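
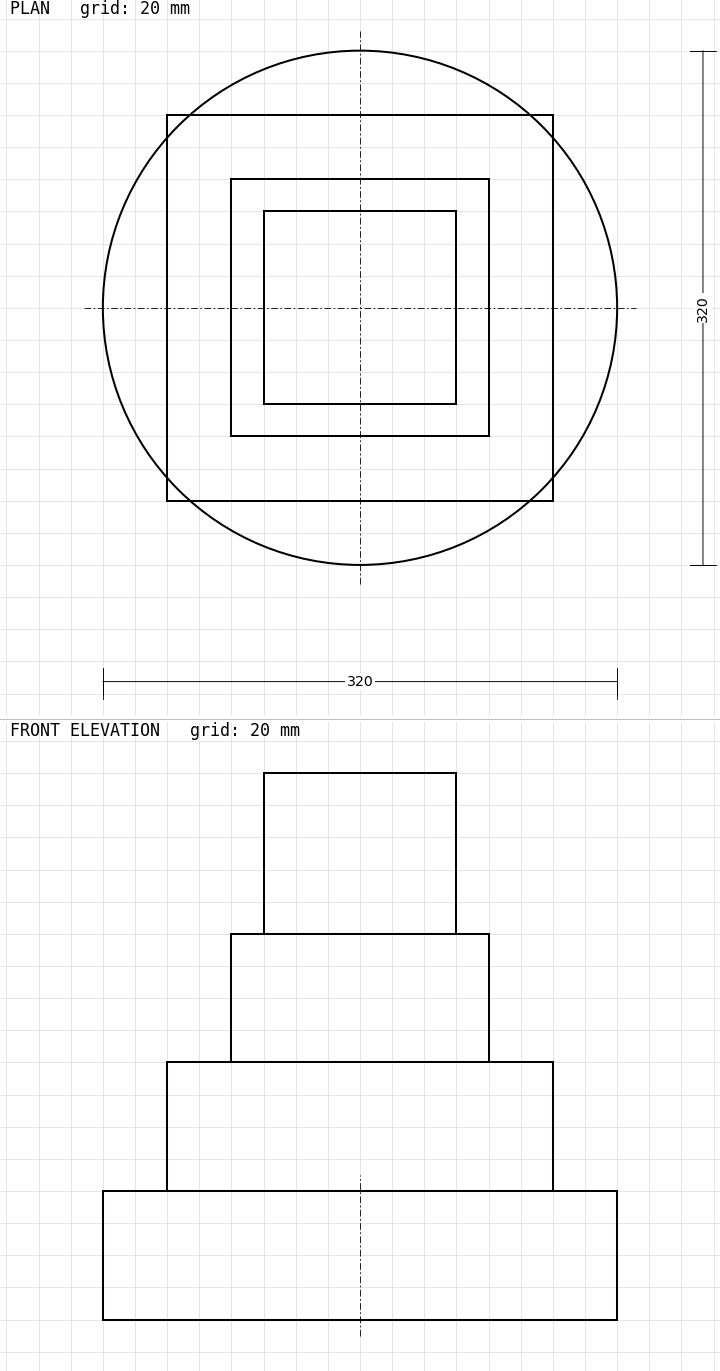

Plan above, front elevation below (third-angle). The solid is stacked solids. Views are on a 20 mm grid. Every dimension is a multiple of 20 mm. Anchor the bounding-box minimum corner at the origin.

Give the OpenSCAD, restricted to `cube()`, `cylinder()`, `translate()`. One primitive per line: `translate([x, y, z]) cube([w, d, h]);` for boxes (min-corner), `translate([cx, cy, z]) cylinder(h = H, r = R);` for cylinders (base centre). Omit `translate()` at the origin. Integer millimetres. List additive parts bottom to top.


translate([160, 160, 0]) cylinder(h = 80, r = 160);
translate([40, 40, 80]) cube([240, 240, 80]);
translate([80, 80, 160]) cube([160, 160, 80]);
translate([100, 100, 240]) cube([120, 120, 100]);


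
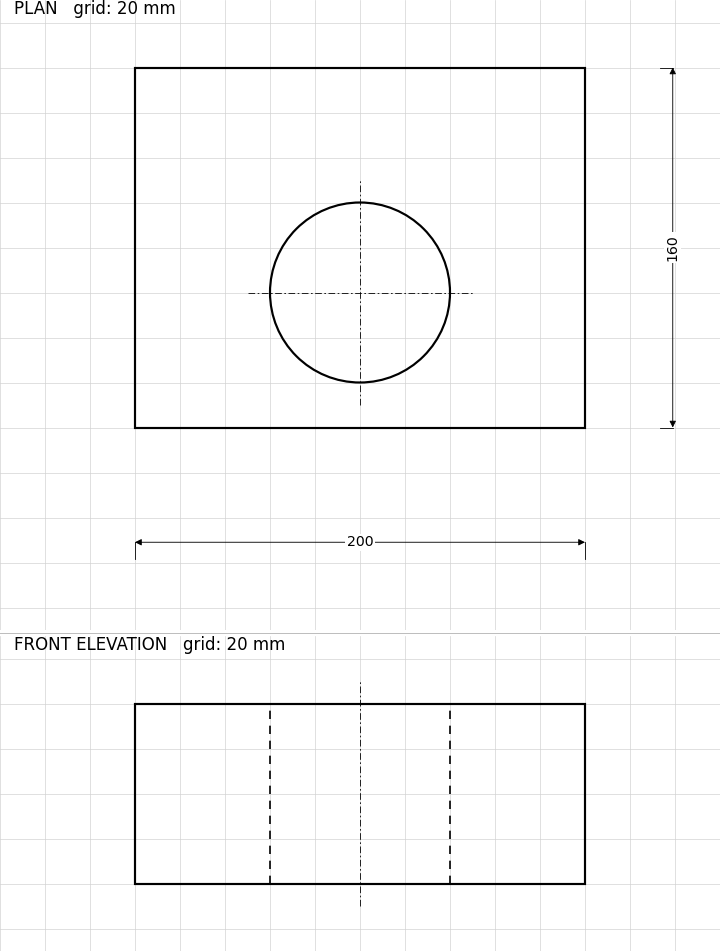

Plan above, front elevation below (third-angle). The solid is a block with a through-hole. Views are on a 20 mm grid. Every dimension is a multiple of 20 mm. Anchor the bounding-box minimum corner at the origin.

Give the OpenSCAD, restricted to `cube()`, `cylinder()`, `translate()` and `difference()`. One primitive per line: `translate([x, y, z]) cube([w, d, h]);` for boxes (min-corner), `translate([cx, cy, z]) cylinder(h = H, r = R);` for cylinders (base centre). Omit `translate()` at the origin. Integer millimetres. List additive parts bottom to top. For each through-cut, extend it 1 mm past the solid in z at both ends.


difference() {
  cube([200, 160, 80]);
  translate([100, 60, -1]) cylinder(h = 82, r = 40);
}


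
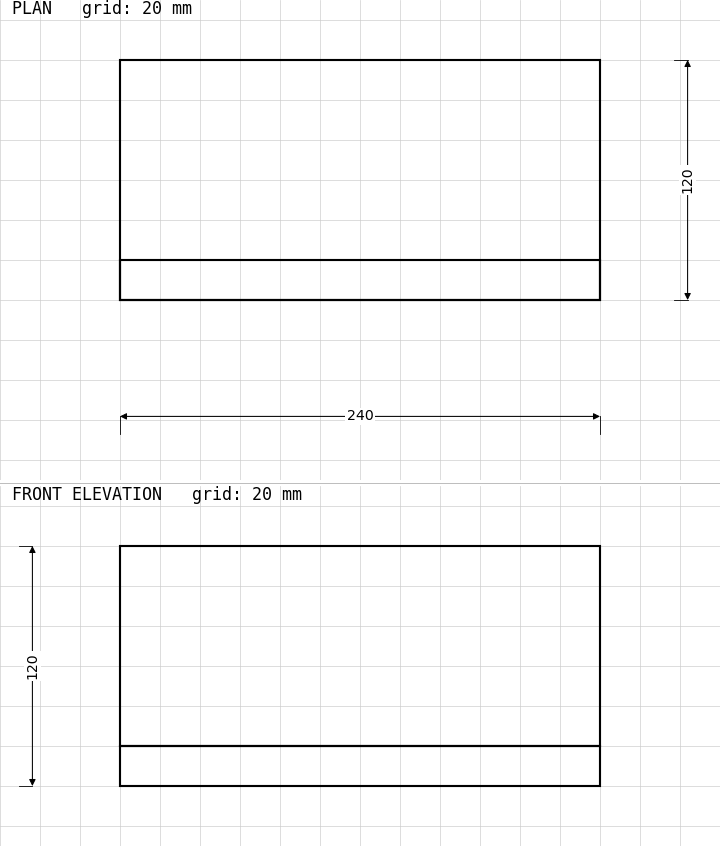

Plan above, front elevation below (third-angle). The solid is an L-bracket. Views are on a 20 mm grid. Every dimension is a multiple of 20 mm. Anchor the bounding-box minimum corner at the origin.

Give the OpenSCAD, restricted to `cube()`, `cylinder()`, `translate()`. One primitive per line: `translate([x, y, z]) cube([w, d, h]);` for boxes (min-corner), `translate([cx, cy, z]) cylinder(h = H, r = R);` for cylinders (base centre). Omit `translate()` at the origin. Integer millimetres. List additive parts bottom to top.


cube([240, 120, 20]);
translate([0, 0, 20]) cube([240, 20, 100]);


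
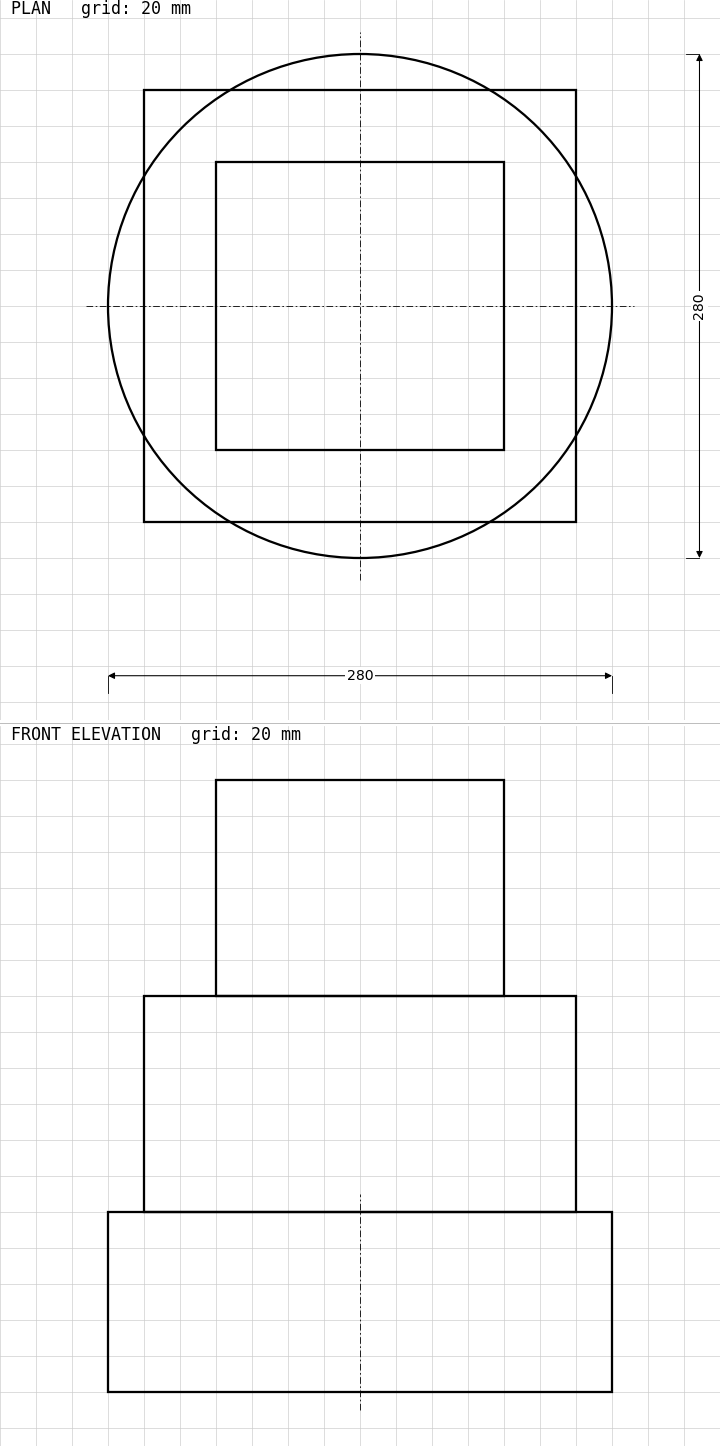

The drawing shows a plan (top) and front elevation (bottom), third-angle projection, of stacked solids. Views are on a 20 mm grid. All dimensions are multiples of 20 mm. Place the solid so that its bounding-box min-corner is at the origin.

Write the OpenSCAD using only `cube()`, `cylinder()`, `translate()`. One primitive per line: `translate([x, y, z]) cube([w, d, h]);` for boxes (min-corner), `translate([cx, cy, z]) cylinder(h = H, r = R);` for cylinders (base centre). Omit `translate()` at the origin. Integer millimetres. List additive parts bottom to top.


translate([140, 140, 0]) cylinder(h = 100, r = 140);
translate([20, 20, 100]) cube([240, 240, 120]);
translate([60, 60, 220]) cube([160, 160, 120]);


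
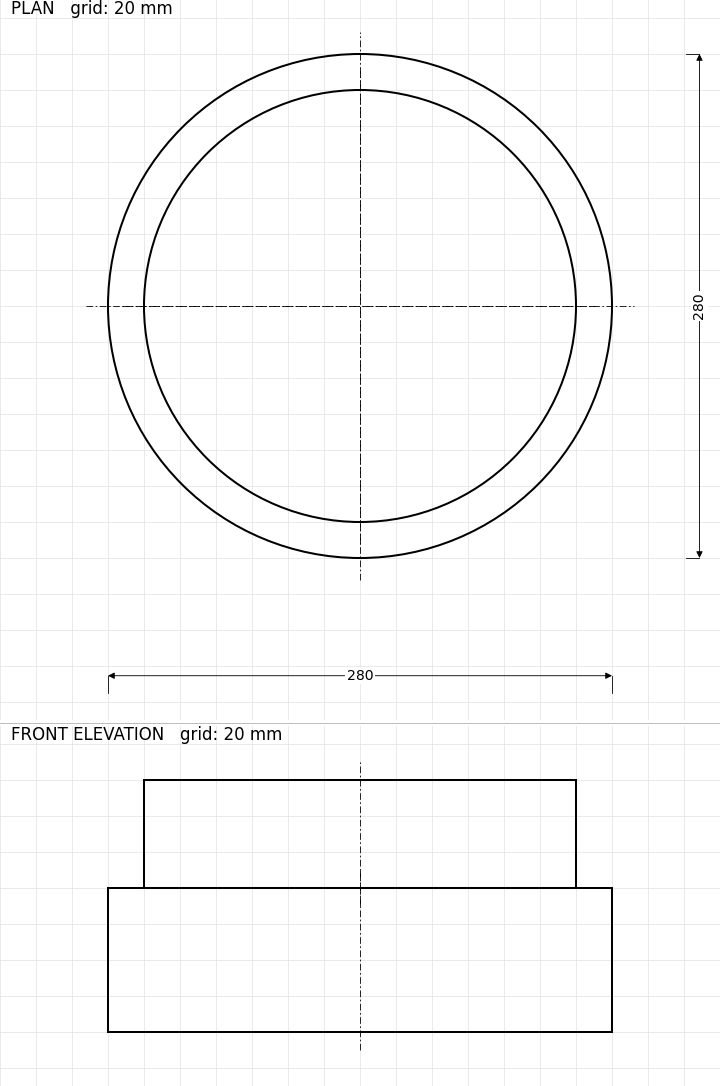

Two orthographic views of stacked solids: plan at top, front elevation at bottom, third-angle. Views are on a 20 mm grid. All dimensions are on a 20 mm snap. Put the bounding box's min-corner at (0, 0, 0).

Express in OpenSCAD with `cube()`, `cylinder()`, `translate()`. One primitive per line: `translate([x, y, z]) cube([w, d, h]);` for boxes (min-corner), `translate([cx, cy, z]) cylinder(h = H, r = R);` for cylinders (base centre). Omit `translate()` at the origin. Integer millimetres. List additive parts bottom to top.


translate([140, 140, 0]) cylinder(h = 80, r = 140);
translate([140, 140, 80]) cylinder(h = 60, r = 120);


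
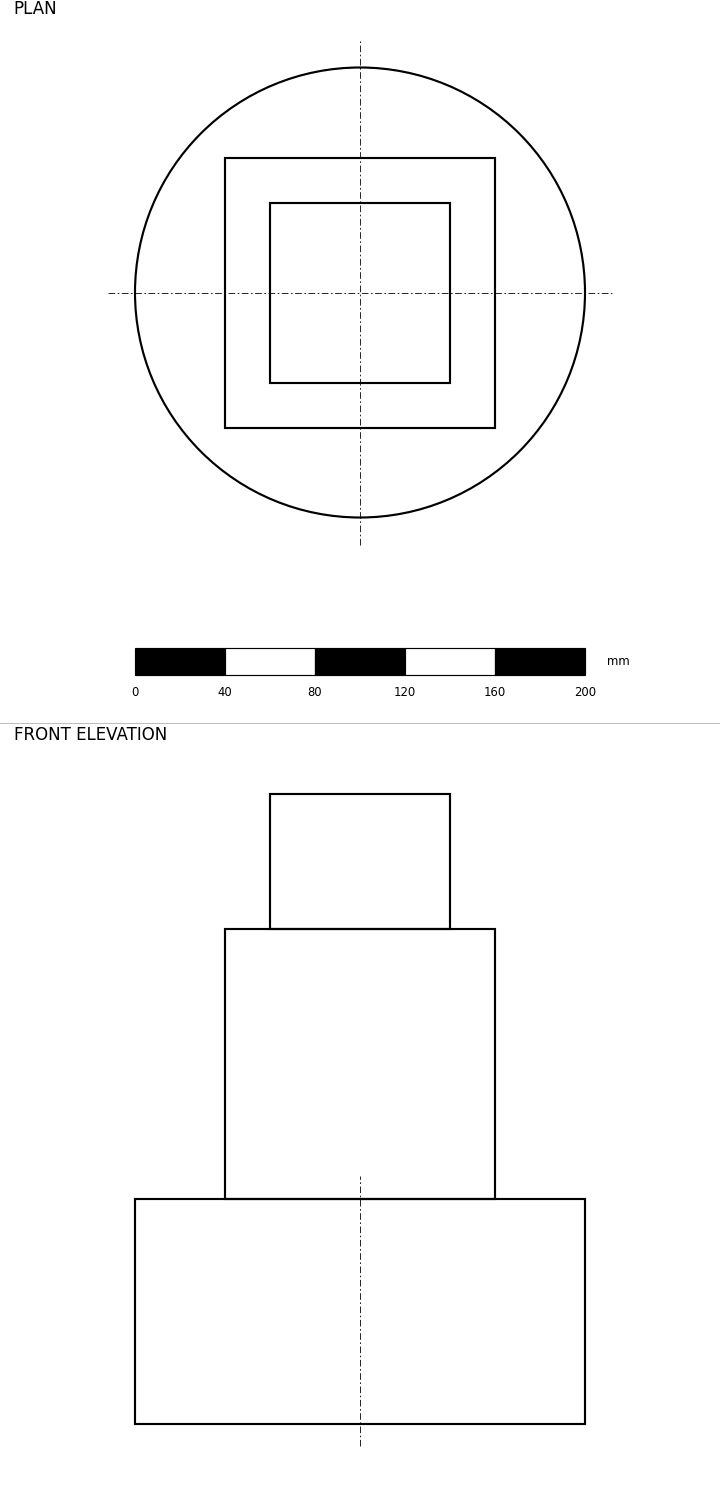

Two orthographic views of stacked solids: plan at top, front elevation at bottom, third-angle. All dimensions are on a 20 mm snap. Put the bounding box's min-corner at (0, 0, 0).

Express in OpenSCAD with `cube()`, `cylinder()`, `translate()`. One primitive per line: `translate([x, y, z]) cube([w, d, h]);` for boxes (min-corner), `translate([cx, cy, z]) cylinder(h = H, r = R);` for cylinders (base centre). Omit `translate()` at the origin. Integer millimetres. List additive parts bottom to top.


translate([100, 100, 0]) cylinder(h = 100, r = 100);
translate([40, 40, 100]) cube([120, 120, 120]);
translate([60, 60, 220]) cube([80, 80, 60]);


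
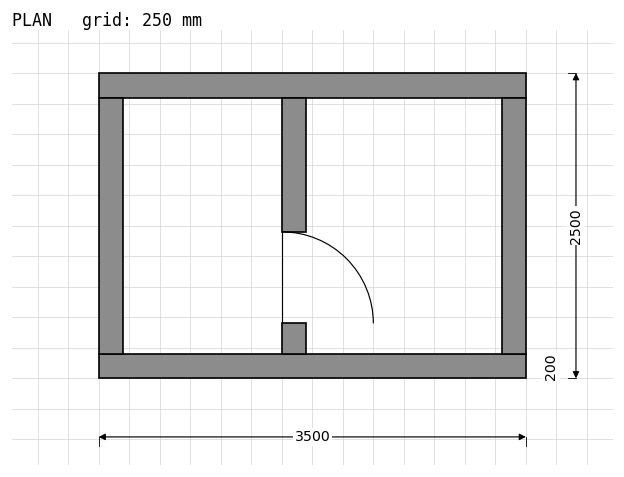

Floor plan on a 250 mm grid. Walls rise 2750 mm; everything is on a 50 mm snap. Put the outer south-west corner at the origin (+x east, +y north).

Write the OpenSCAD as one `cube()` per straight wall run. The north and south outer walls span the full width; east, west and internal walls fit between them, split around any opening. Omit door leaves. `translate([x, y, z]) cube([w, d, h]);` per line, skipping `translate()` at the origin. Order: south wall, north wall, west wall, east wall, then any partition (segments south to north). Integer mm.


cube([3500, 200, 2750]);
translate([0, 2300, 0]) cube([3500, 200, 2750]);
translate([0, 200, 0]) cube([200, 2100, 2750]);
translate([3300, 200, 0]) cube([200, 2100, 2750]);
translate([1500, 200, 0]) cube([200, 250, 2750]);
translate([1500, 1200, 0]) cube([200, 1100, 2750]);


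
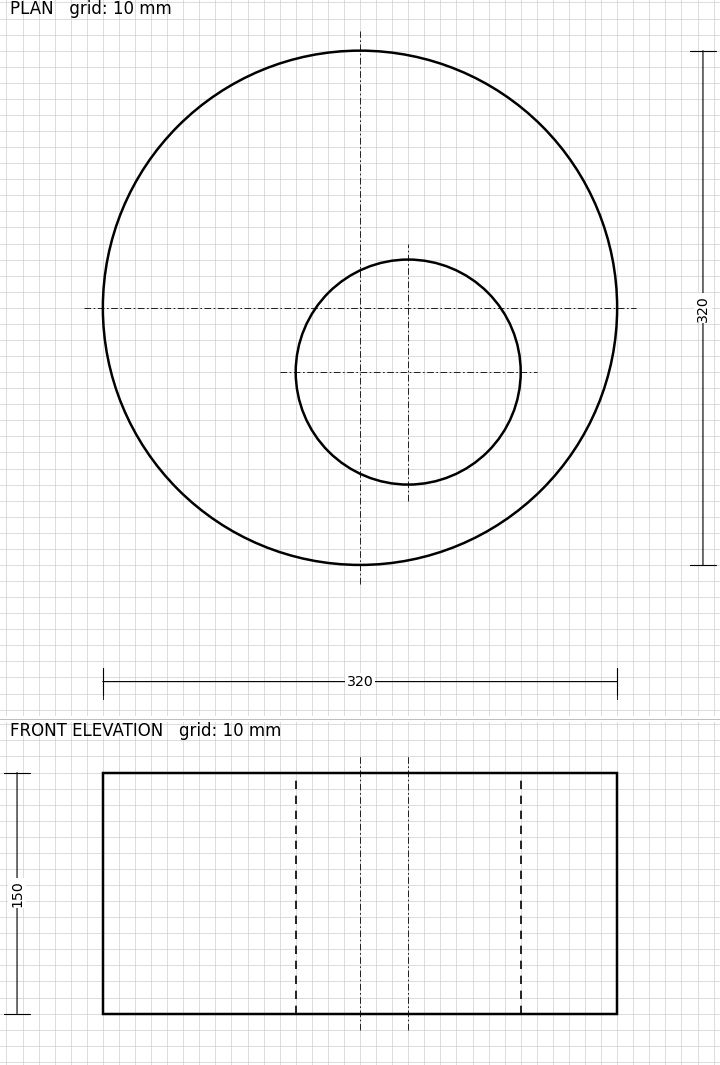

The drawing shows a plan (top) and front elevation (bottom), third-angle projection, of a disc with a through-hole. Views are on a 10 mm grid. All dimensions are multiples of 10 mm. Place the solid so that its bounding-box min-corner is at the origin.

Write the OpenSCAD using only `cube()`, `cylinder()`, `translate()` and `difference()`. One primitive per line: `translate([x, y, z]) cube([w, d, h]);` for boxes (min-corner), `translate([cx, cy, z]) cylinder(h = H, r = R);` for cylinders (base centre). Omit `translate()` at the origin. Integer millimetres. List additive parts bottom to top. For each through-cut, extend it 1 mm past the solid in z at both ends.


difference() {
  translate([160, 160, 0]) cylinder(h = 150, r = 160);
  translate([190, 120, -1]) cylinder(h = 152, r = 70);
}


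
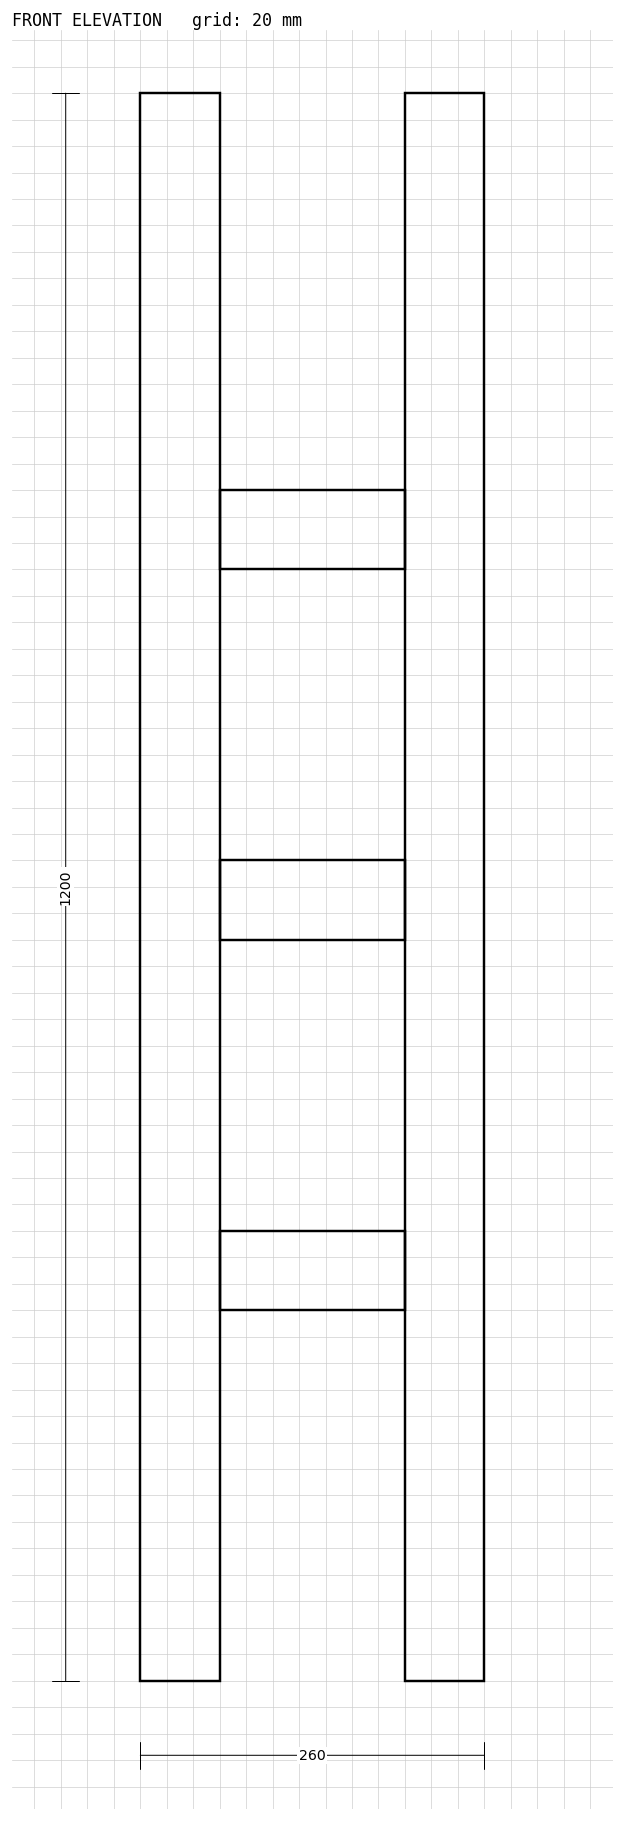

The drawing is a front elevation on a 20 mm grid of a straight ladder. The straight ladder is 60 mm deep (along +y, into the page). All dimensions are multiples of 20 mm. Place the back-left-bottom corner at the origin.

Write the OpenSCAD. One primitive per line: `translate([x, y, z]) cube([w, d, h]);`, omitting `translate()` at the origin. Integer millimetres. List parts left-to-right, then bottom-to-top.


cube([60, 60, 1200]);
translate([60, 0, 280]) cube([140, 60, 60]);
translate([60, 0, 560]) cube([140, 60, 60]);
translate([60, 0, 840]) cube([140, 60, 60]);
translate([200, 0, 0]) cube([60, 60, 1200]);


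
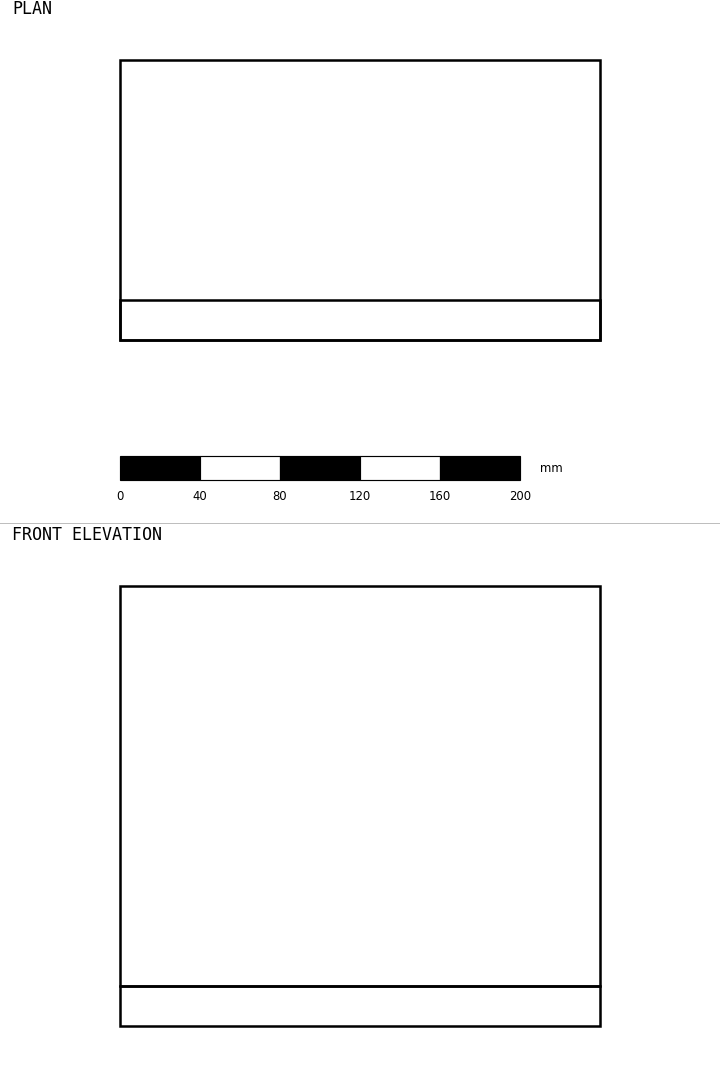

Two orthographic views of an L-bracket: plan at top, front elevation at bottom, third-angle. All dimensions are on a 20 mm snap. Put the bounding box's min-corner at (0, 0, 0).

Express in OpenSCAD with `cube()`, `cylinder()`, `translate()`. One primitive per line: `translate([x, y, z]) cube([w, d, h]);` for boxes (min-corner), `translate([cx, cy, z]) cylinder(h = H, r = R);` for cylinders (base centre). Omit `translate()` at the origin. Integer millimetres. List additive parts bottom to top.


cube([240, 140, 20]);
translate([0, 0, 20]) cube([240, 20, 200]);


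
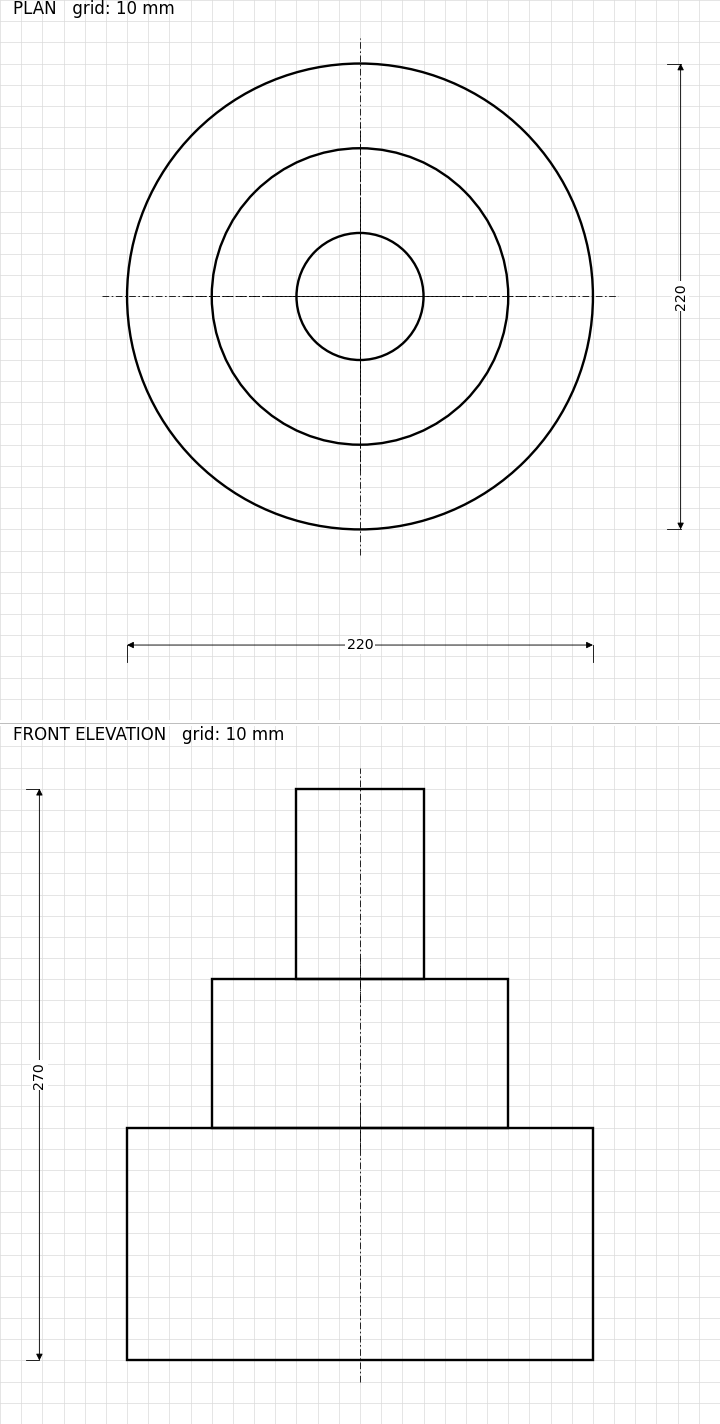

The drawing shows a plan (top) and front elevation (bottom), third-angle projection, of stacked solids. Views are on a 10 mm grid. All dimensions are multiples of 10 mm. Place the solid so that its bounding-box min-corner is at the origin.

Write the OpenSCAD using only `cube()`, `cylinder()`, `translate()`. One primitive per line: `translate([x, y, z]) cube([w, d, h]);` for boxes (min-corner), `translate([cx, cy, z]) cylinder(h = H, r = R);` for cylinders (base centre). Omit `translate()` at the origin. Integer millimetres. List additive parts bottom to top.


translate([110, 110, 0]) cylinder(h = 110, r = 110);
translate([110, 110, 110]) cylinder(h = 70, r = 70);
translate([110, 110, 180]) cylinder(h = 90, r = 30);


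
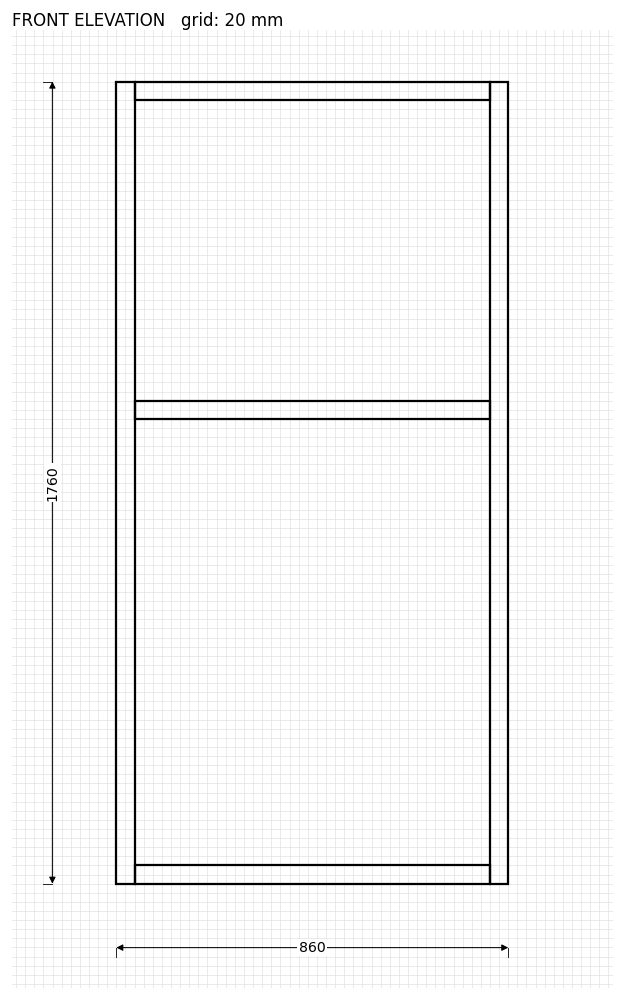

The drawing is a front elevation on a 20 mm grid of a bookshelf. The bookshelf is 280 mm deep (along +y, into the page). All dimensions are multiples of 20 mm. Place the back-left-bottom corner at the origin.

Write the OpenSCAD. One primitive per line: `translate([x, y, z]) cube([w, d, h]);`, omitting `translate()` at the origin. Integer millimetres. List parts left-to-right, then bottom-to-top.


cube([40, 280, 1760]);
translate([40, 0, 0]) cube([780, 280, 40]);
translate([40, 0, 1020]) cube([780, 280, 40]);
translate([40, 0, 1720]) cube([780, 280, 40]);
translate([820, 0, 0]) cube([40, 280, 1760]);


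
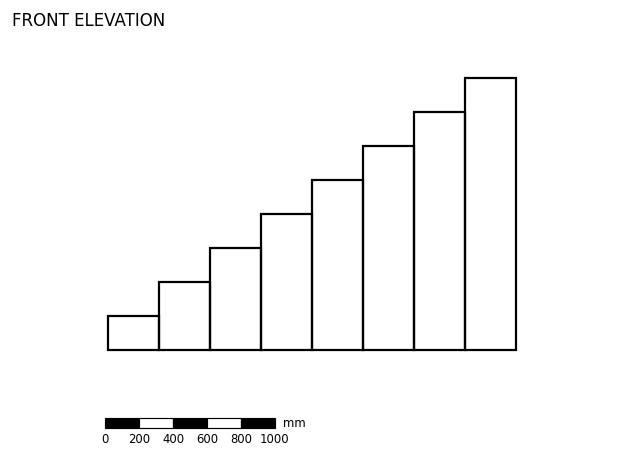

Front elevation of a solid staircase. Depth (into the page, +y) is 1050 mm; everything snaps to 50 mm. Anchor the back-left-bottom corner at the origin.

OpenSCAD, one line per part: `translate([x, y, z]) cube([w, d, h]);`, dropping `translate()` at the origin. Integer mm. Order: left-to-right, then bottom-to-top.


cube([300, 1050, 200]);
translate([300, 0, 0]) cube([300, 1050, 400]);
translate([600, 0, 0]) cube([300, 1050, 600]);
translate([900, 0, 0]) cube([300, 1050, 800]);
translate([1200, 0, 0]) cube([300, 1050, 1000]);
translate([1500, 0, 0]) cube([300, 1050, 1200]);
translate([1800, 0, 0]) cube([300, 1050, 1400]);
translate([2100, 0, 0]) cube([300, 1050, 1600]);


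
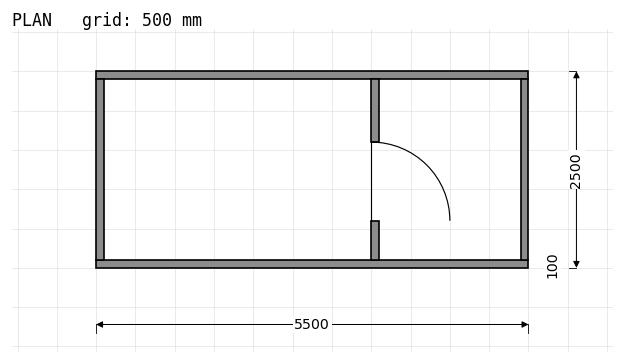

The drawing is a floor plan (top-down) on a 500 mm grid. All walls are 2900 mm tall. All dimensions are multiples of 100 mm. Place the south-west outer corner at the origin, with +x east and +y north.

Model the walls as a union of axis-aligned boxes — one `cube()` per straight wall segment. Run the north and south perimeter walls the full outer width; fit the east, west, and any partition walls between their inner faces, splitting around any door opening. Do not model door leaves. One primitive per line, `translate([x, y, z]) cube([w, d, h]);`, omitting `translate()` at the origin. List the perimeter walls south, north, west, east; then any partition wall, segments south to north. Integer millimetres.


cube([5500, 100, 2900]);
translate([0, 2400, 0]) cube([5500, 100, 2900]);
translate([0, 100, 0]) cube([100, 2300, 2900]);
translate([5400, 100, 0]) cube([100, 2300, 2900]);
translate([3500, 100, 0]) cube([100, 500, 2900]);
translate([3500, 1600, 0]) cube([100, 800, 2900]);


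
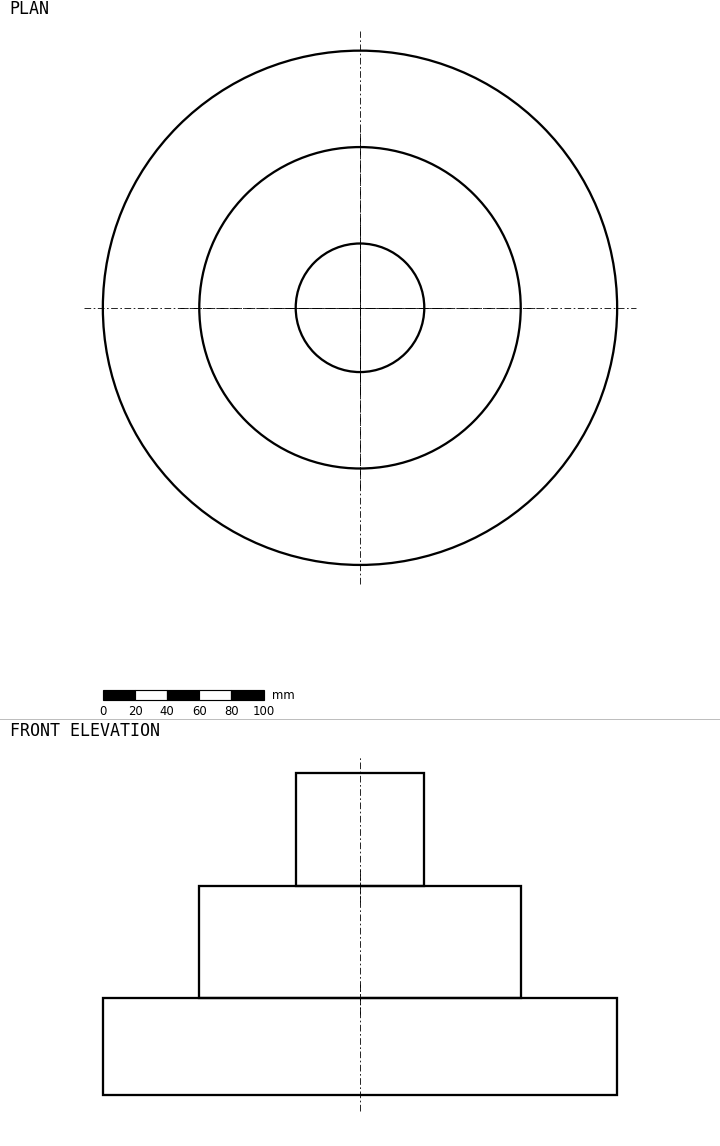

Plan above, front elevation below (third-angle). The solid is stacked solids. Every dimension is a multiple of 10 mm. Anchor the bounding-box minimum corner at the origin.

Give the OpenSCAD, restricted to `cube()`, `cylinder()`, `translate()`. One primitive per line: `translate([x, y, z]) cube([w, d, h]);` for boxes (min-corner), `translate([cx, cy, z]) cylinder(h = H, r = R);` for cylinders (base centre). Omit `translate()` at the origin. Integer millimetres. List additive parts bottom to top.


translate([160, 160, 0]) cylinder(h = 60, r = 160);
translate([160, 160, 60]) cylinder(h = 70, r = 100);
translate([160, 160, 130]) cylinder(h = 70, r = 40);


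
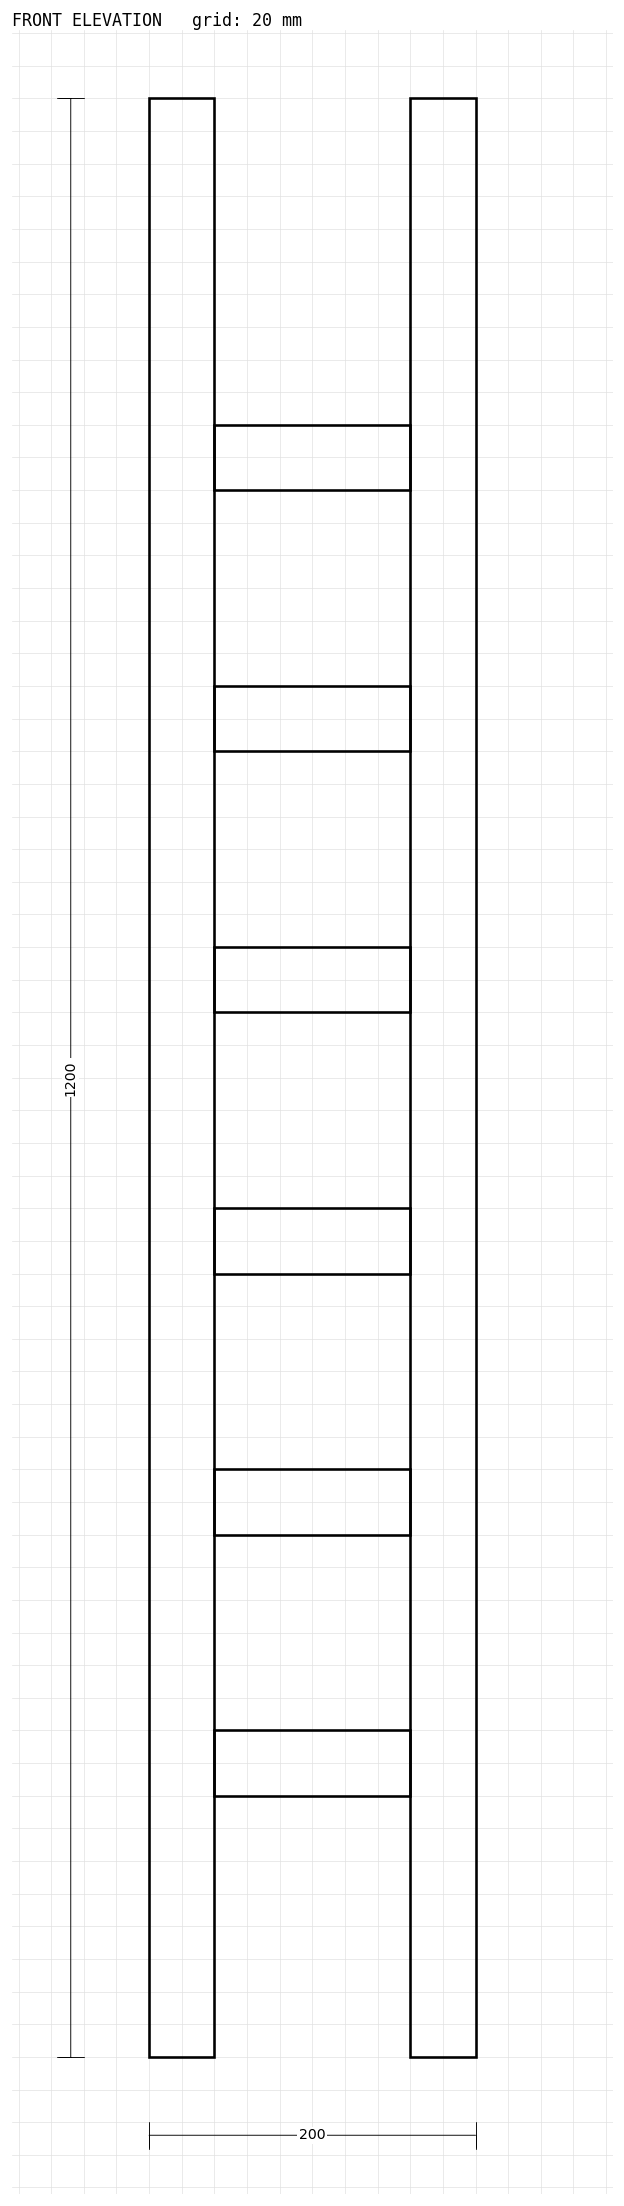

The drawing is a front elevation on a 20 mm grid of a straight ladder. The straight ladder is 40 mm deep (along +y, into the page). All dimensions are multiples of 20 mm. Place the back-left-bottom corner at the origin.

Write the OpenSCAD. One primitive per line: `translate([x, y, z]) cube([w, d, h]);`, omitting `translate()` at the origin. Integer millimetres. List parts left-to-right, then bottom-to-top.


cube([40, 40, 1200]);
translate([40, 0, 160]) cube([120, 40, 40]);
translate([40, 0, 320]) cube([120, 40, 40]);
translate([40, 0, 480]) cube([120, 40, 40]);
translate([40, 0, 640]) cube([120, 40, 40]);
translate([40, 0, 800]) cube([120, 40, 40]);
translate([40, 0, 960]) cube([120, 40, 40]);
translate([160, 0, 0]) cube([40, 40, 1200]);


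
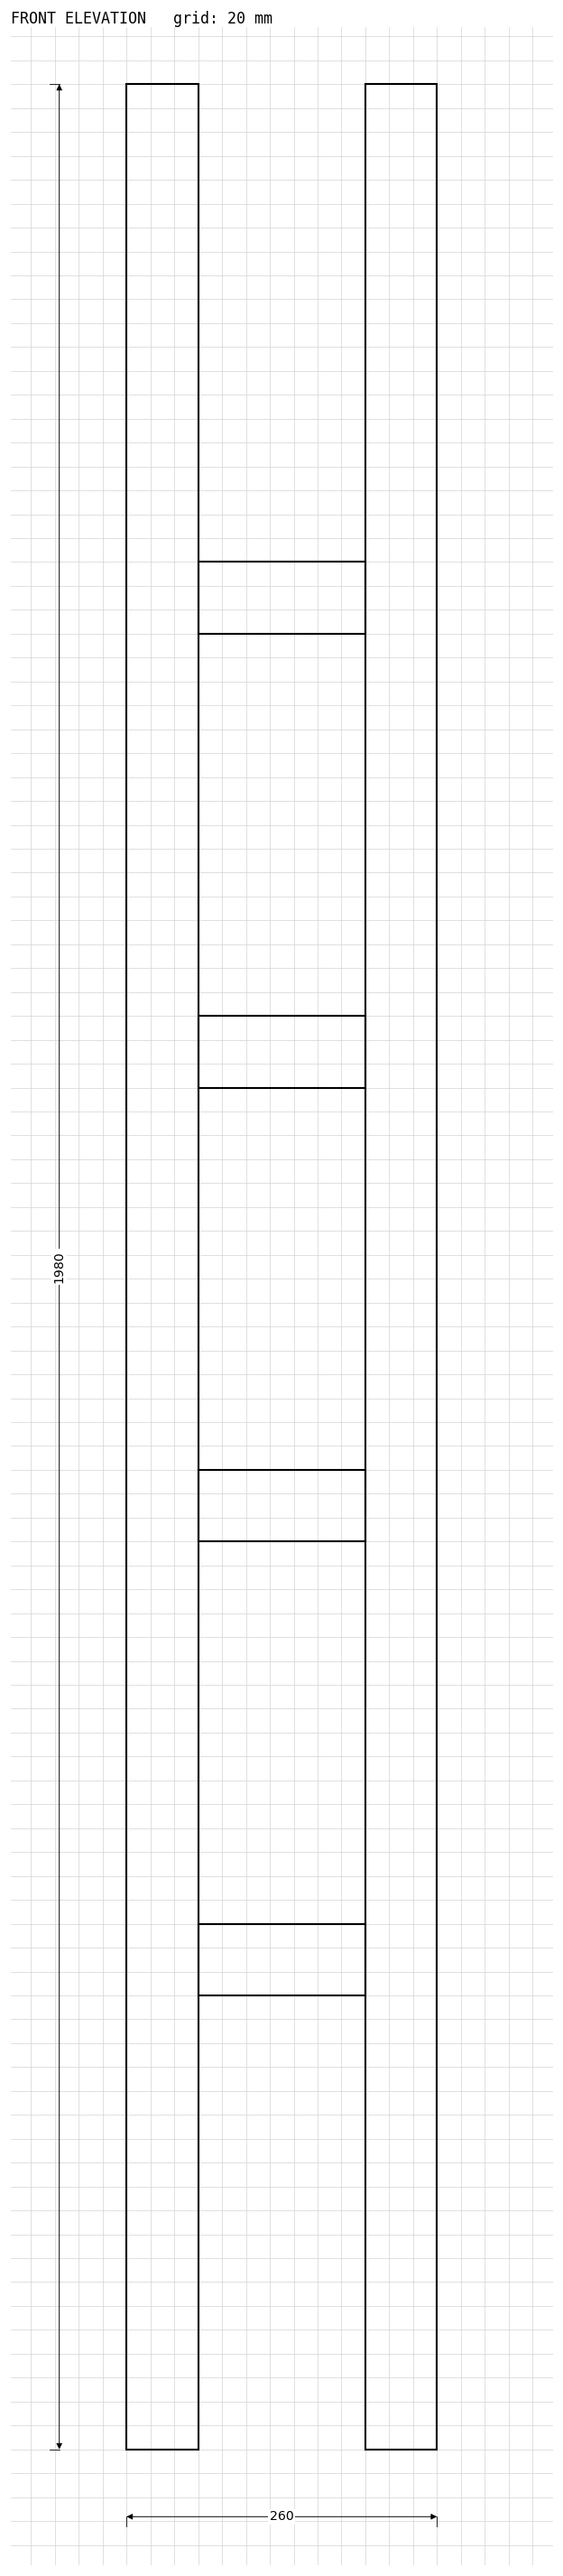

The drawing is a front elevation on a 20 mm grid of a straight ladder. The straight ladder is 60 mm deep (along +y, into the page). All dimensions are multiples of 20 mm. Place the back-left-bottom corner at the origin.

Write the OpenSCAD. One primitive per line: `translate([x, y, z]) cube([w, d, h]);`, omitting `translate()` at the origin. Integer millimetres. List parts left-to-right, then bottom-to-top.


cube([60, 60, 1980]);
translate([60, 0, 380]) cube([140, 60, 60]);
translate([60, 0, 760]) cube([140, 60, 60]);
translate([60, 0, 1140]) cube([140, 60, 60]);
translate([60, 0, 1520]) cube([140, 60, 60]);
translate([200, 0, 0]) cube([60, 60, 1980]);


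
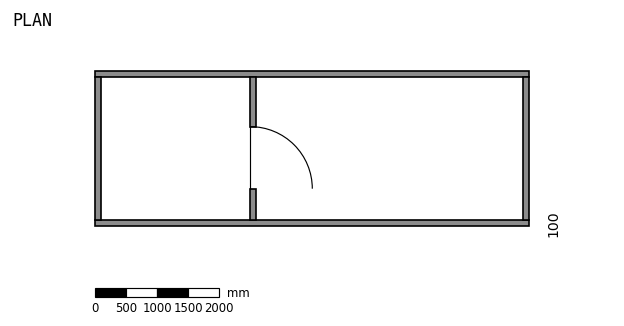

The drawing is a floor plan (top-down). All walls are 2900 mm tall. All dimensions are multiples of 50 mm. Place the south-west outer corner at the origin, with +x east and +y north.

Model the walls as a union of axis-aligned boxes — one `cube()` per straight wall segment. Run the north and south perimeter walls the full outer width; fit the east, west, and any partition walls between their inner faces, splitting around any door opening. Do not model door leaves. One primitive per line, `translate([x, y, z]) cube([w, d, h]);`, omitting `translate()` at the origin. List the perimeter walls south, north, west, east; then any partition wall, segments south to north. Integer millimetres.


cube([7000, 100, 2900]);
translate([0, 2400, 0]) cube([7000, 100, 2900]);
translate([0, 100, 0]) cube([100, 2300, 2900]);
translate([6900, 100, 0]) cube([100, 2300, 2900]);
translate([2500, 100, 0]) cube([100, 500, 2900]);
translate([2500, 1600, 0]) cube([100, 800, 2900]);


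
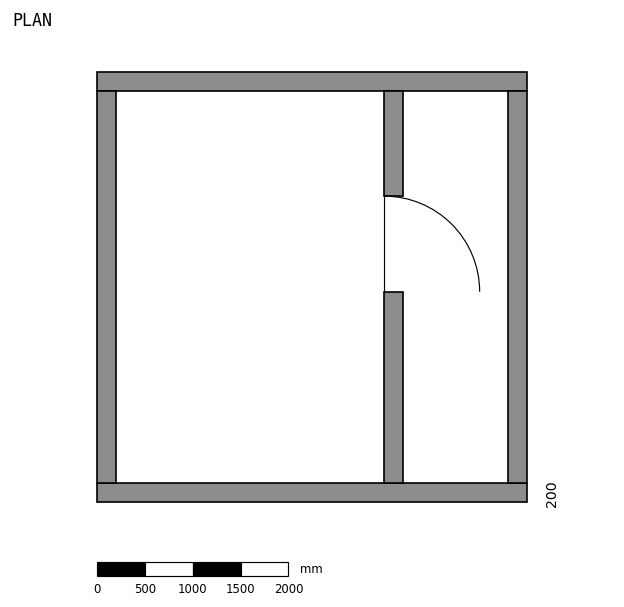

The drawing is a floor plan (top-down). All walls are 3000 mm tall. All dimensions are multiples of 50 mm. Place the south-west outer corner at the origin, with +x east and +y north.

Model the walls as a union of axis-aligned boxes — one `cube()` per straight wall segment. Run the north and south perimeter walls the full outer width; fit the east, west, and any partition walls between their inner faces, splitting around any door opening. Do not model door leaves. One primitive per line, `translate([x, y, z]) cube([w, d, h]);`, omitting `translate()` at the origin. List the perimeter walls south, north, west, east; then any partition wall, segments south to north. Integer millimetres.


cube([4500, 200, 3000]);
translate([0, 4300, 0]) cube([4500, 200, 3000]);
translate([0, 200, 0]) cube([200, 4100, 3000]);
translate([4300, 200, 0]) cube([200, 4100, 3000]);
translate([3000, 200, 0]) cube([200, 2000, 3000]);
translate([3000, 3200, 0]) cube([200, 1100, 3000]);


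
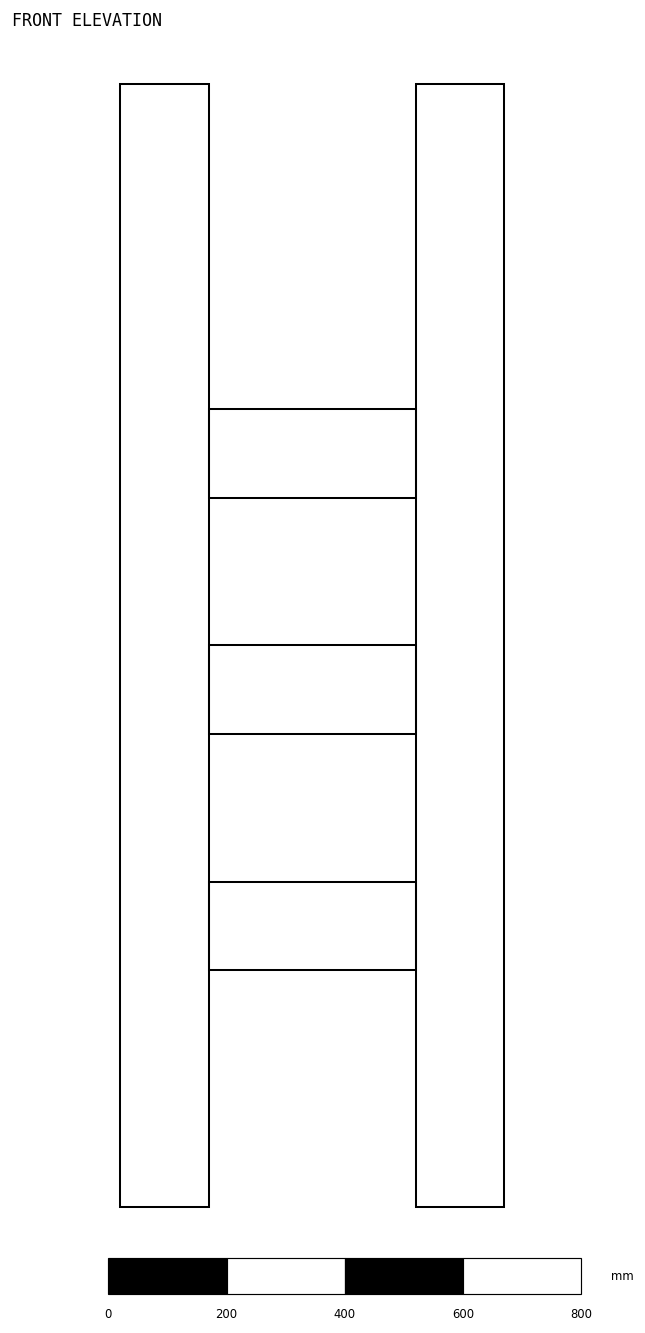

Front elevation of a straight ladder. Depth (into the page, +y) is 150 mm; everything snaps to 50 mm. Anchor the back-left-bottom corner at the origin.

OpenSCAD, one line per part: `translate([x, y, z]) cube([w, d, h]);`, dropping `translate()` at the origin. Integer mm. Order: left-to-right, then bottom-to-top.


cube([150, 150, 1900]);
translate([150, 0, 400]) cube([350, 150, 150]);
translate([150, 0, 800]) cube([350, 150, 150]);
translate([150, 0, 1200]) cube([350, 150, 150]);
translate([500, 0, 0]) cube([150, 150, 1900]);


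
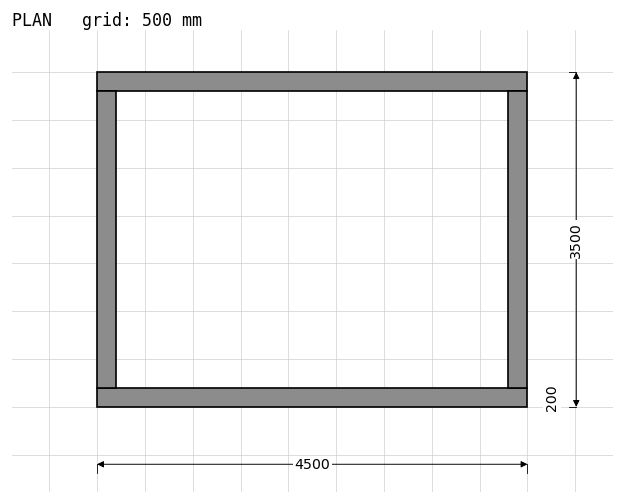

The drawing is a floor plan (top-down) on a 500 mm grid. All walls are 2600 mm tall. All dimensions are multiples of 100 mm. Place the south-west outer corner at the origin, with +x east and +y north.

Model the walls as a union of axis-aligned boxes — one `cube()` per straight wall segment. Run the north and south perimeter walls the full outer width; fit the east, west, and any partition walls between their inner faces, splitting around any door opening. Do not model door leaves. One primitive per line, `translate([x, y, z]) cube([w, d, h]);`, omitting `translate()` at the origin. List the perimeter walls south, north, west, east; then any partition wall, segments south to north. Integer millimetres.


cube([4500, 200, 2600]);
translate([0, 3300, 0]) cube([4500, 200, 2600]);
translate([0, 200, 0]) cube([200, 3100, 2600]);
translate([4300, 200, 0]) cube([200, 3100, 2600]);


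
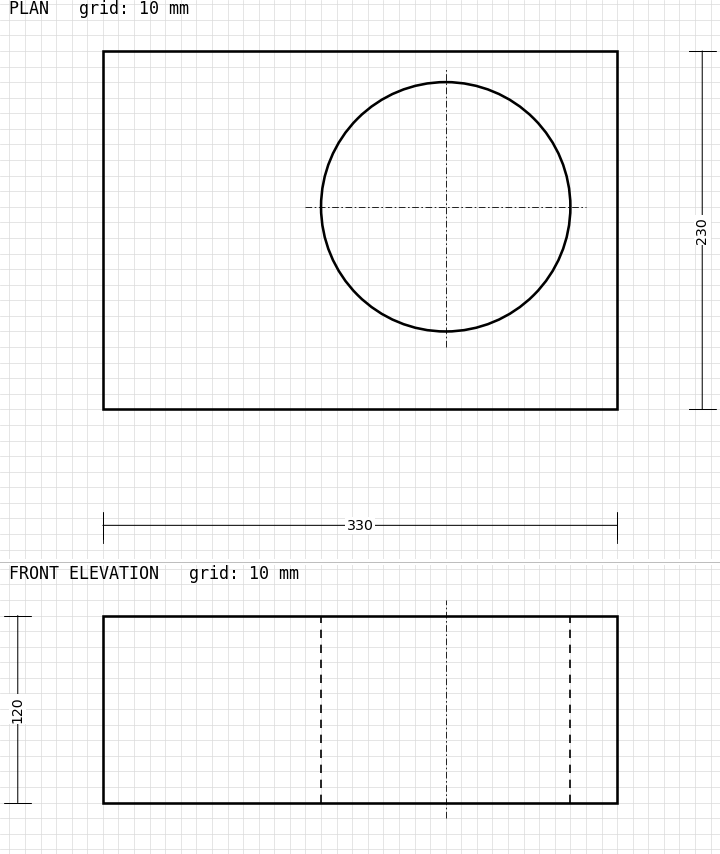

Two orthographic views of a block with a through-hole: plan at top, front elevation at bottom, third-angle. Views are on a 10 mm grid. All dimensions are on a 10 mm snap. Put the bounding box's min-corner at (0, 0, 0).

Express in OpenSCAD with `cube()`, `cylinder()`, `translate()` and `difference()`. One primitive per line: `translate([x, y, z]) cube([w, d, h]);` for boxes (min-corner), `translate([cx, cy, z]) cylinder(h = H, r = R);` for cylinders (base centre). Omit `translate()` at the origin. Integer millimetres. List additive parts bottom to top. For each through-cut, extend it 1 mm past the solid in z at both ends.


difference() {
  cube([330, 230, 120]);
  translate([220, 130, -1]) cylinder(h = 122, r = 80);
}


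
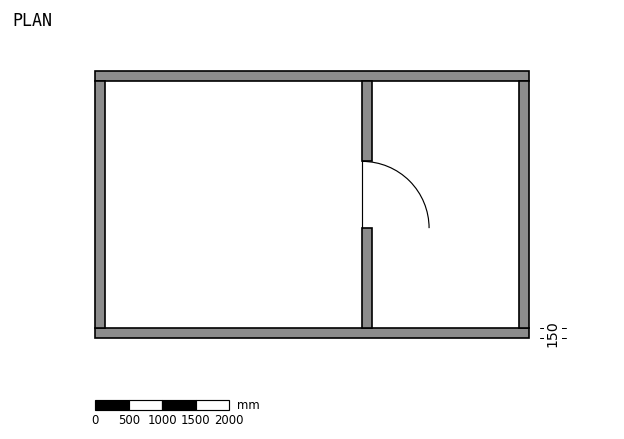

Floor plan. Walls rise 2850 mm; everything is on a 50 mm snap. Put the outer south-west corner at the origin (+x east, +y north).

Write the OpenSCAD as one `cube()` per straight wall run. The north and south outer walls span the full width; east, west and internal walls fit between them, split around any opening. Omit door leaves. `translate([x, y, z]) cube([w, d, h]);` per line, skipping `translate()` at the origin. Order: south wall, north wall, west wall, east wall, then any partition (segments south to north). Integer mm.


cube([6500, 150, 2850]);
translate([0, 3850, 0]) cube([6500, 150, 2850]);
translate([0, 150, 0]) cube([150, 3700, 2850]);
translate([6350, 150, 0]) cube([150, 3700, 2850]);
translate([4000, 150, 0]) cube([150, 1500, 2850]);
translate([4000, 2650, 0]) cube([150, 1200, 2850]);


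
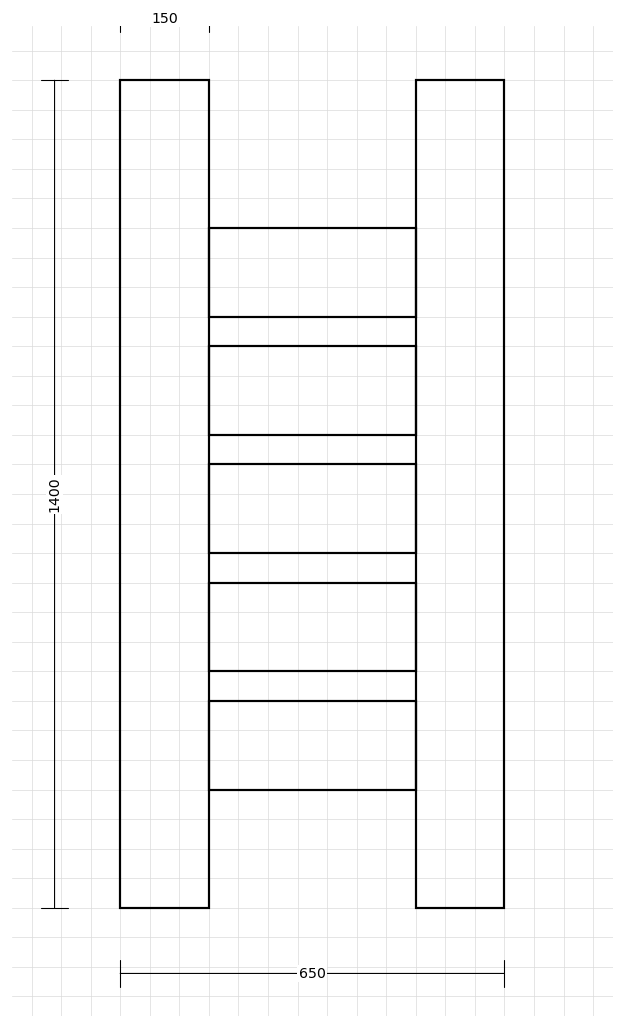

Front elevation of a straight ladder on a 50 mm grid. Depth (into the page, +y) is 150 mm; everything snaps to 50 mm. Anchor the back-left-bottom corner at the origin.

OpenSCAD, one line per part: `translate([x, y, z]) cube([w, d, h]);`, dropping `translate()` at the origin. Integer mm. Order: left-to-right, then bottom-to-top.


cube([150, 150, 1400]);
translate([150, 0, 200]) cube([350, 150, 150]);
translate([150, 0, 400]) cube([350, 150, 150]);
translate([150, 0, 600]) cube([350, 150, 150]);
translate([150, 0, 800]) cube([350, 150, 150]);
translate([150, 0, 1000]) cube([350, 150, 150]);
translate([500, 0, 0]) cube([150, 150, 1400]);


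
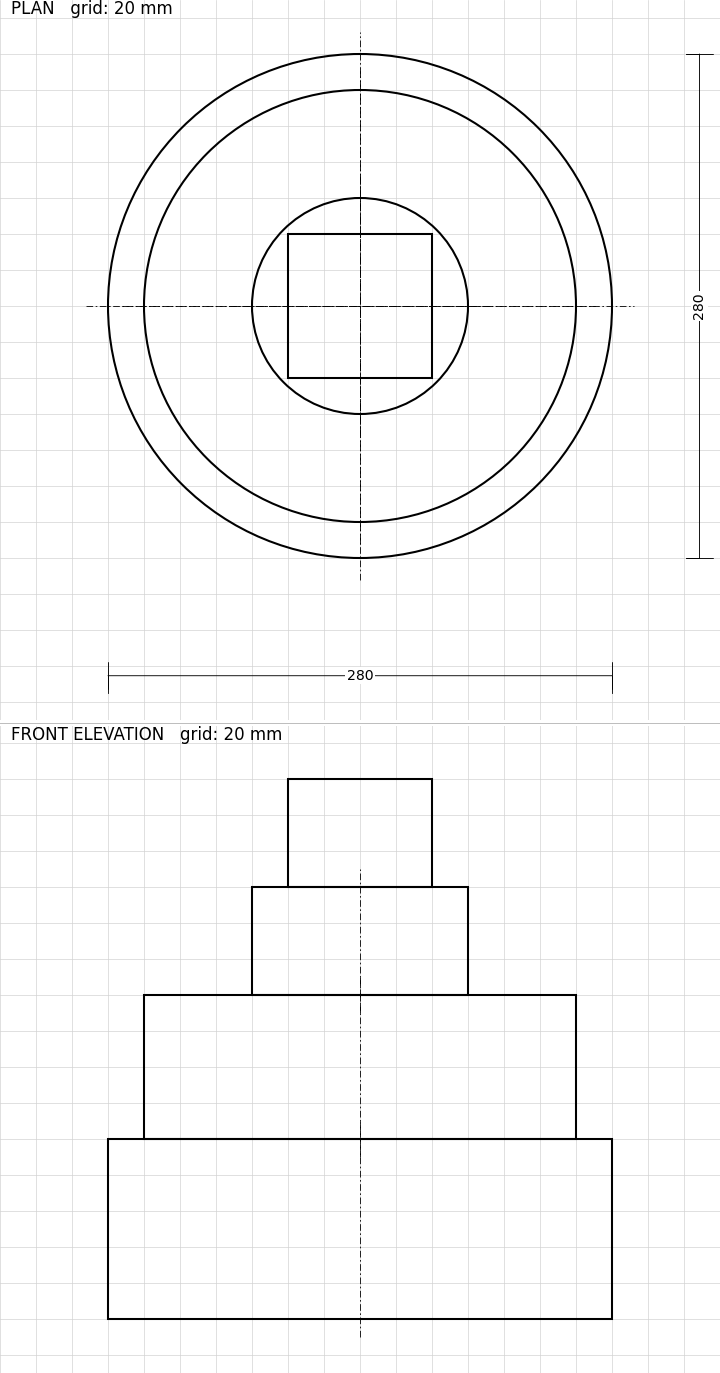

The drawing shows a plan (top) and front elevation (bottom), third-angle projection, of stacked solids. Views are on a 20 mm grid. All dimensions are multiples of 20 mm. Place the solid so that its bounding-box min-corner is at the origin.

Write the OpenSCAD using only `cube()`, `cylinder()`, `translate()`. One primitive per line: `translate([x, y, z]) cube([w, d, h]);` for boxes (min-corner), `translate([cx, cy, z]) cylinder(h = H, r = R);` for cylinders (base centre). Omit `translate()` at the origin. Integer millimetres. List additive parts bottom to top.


translate([140, 140, 0]) cylinder(h = 100, r = 140);
translate([140, 140, 100]) cylinder(h = 80, r = 120);
translate([140, 140, 180]) cylinder(h = 60, r = 60);
translate([100, 100, 240]) cube([80, 80, 60]);


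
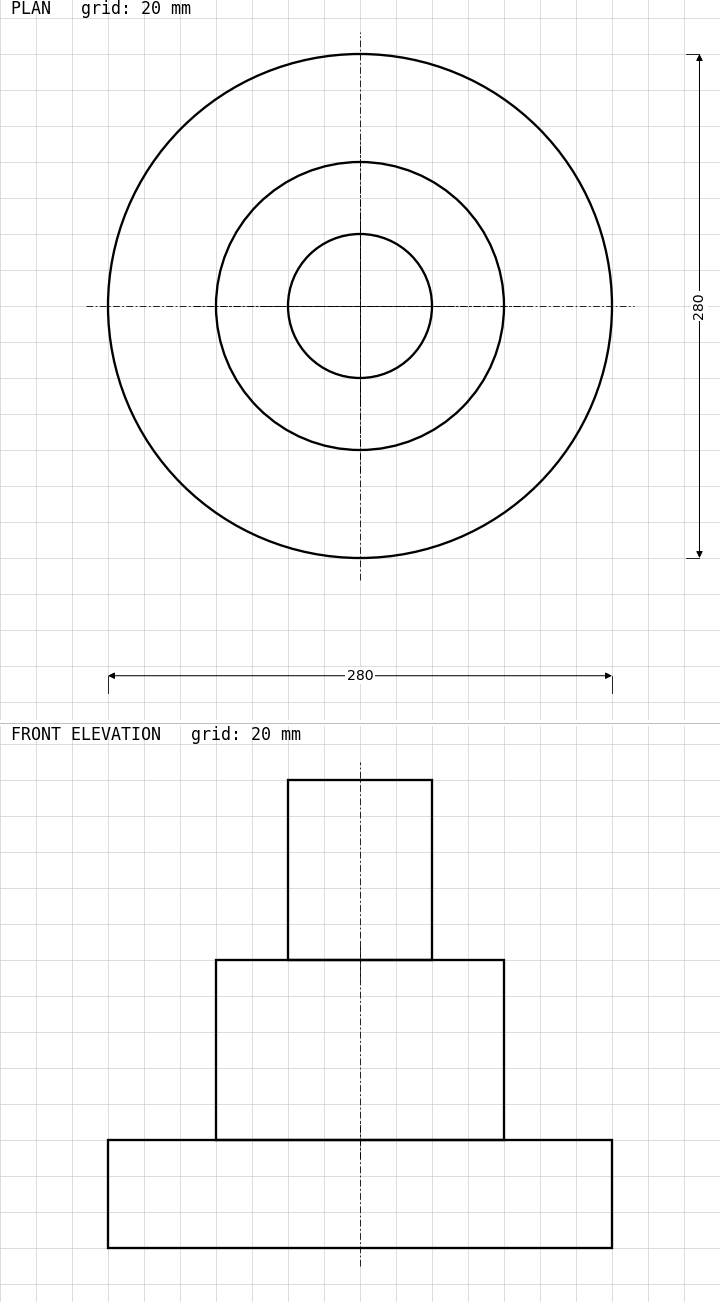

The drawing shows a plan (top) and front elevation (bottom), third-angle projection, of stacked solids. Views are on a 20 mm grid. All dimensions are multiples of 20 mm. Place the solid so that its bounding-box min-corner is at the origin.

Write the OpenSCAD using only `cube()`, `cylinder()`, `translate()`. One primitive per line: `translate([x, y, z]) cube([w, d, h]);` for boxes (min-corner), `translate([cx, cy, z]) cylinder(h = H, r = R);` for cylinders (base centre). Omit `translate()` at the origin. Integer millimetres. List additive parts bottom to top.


translate([140, 140, 0]) cylinder(h = 60, r = 140);
translate([140, 140, 60]) cylinder(h = 100, r = 80);
translate([140, 140, 160]) cylinder(h = 100, r = 40);


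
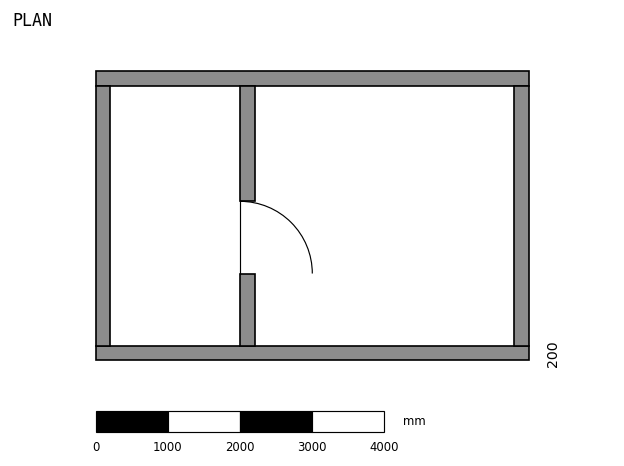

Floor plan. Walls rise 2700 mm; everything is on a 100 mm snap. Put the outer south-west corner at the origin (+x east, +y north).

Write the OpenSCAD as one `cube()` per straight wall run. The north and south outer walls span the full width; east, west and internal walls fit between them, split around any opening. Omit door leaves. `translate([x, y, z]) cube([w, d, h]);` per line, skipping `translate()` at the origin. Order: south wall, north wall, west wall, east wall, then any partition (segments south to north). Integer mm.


cube([6000, 200, 2700]);
translate([0, 3800, 0]) cube([6000, 200, 2700]);
translate([0, 200, 0]) cube([200, 3600, 2700]);
translate([5800, 200, 0]) cube([200, 3600, 2700]);
translate([2000, 200, 0]) cube([200, 1000, 2700]);
translate([2000, 2200, 0]) cube([200, 1600, 2700]);


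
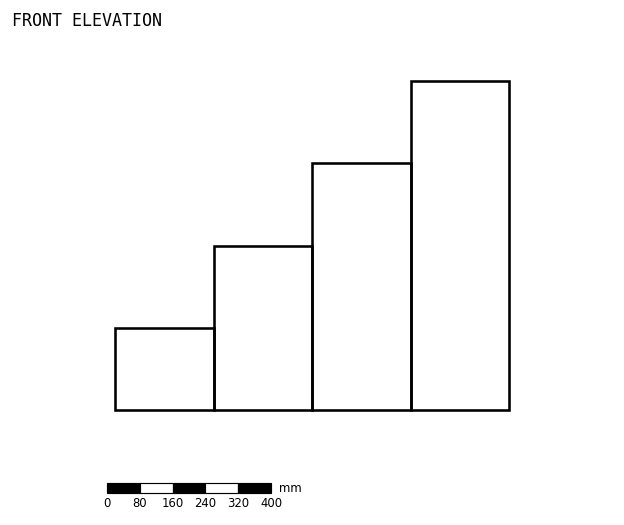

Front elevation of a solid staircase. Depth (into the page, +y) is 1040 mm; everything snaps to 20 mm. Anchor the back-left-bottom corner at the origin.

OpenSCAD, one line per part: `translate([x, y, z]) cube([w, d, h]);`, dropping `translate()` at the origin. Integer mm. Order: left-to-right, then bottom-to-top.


cube([240, 1040, 200]);
translate([240, 0, 0]) cube([240, 1040, 400]);
translate([480, 0, 0]) cube([240, 1040, 600]);
translate([720, 0, 0]) cube([240, 1040, 800]);


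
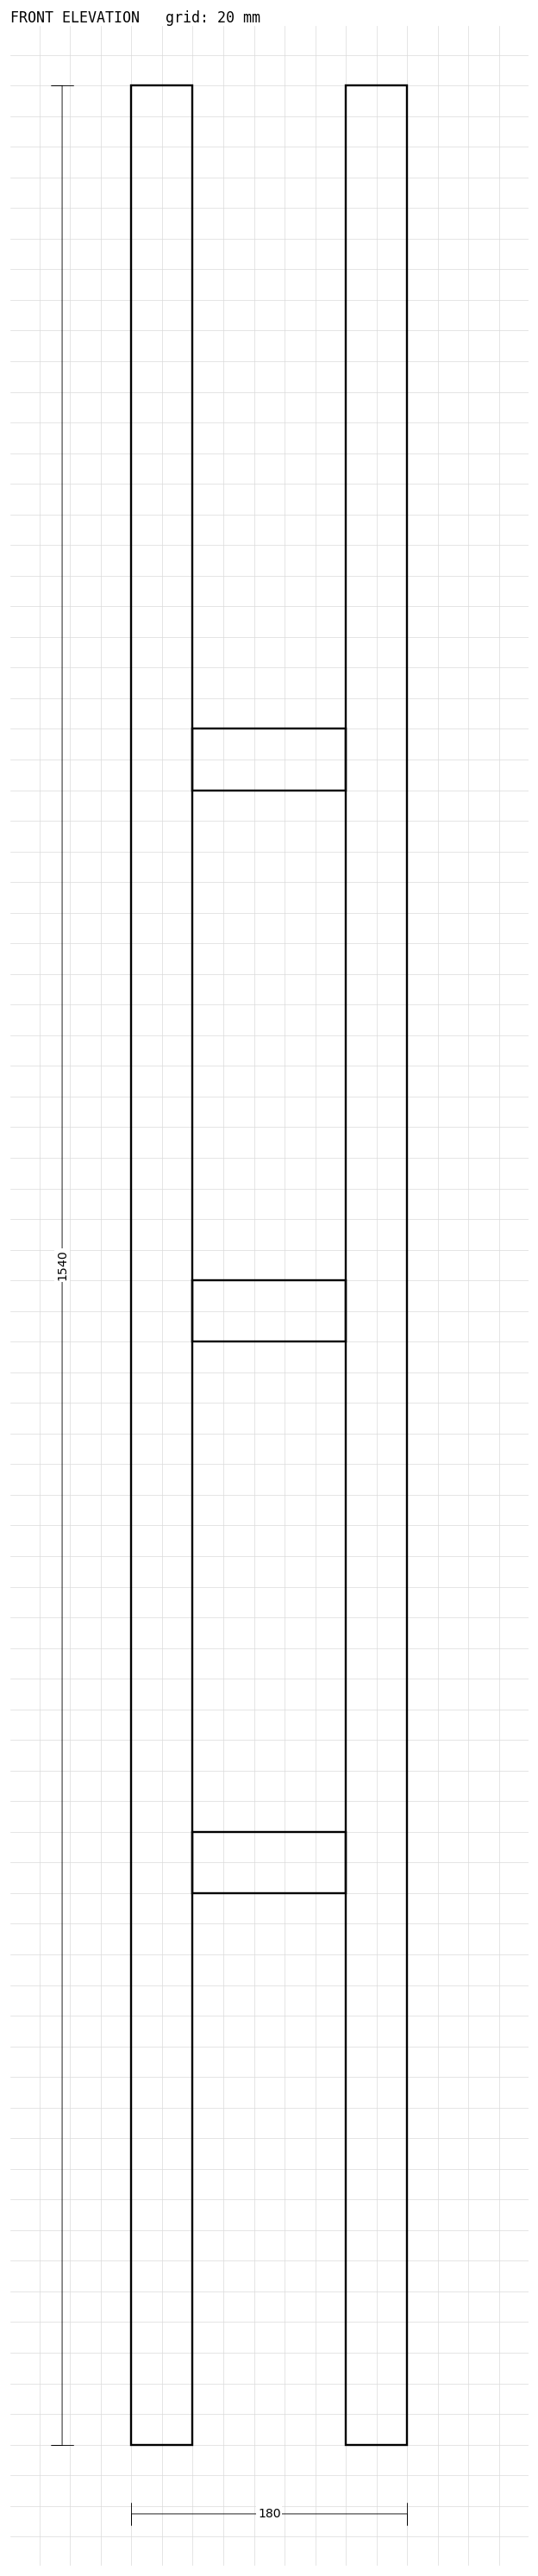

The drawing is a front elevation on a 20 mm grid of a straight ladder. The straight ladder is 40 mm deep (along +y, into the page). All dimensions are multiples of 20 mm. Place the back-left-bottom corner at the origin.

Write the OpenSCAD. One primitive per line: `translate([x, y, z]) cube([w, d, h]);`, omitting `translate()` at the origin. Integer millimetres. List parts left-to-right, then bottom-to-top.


cube([40, 40, 1540]);
translate([40, 0, 360]) cube([100, 40, 40]);
translate([40, 0, 720]) cube([100, 40, 40]);
translate([40, 0, 1080]) cube([100, 40, 40]);
translate([140, 0, 0]) cube([40, 40, 1540]);


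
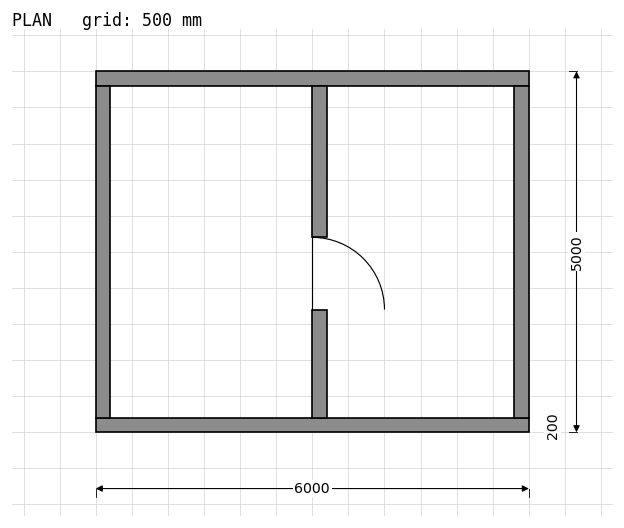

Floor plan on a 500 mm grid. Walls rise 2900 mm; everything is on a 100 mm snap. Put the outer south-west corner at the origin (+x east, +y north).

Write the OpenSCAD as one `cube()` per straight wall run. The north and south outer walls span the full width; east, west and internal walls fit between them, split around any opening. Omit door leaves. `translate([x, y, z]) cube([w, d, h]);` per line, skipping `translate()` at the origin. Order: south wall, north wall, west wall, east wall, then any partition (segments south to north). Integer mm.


cube([6000, 200, 2900]);
translate([0, 4800, 0]) cube([6000, 200, 2900]);
translate([0, 200, 0]) cube([200, 4600, 2900]);
translate([5800, 200, 0]) cube([200, 4600, 2900]);
translate([3000, 200, 0]) cube([200, 1500, 2900]);
translate([3000, 2700, 0]) cube([200, 2100, 2900]);


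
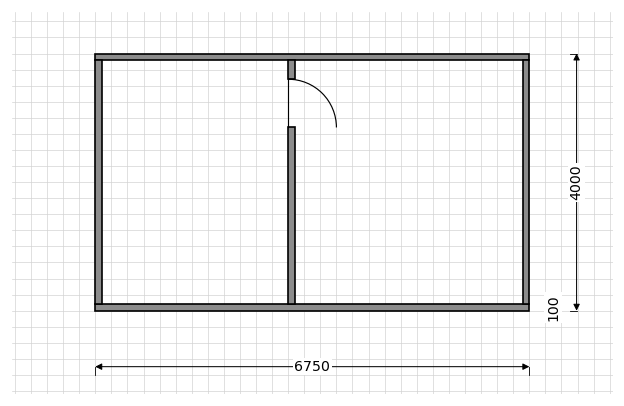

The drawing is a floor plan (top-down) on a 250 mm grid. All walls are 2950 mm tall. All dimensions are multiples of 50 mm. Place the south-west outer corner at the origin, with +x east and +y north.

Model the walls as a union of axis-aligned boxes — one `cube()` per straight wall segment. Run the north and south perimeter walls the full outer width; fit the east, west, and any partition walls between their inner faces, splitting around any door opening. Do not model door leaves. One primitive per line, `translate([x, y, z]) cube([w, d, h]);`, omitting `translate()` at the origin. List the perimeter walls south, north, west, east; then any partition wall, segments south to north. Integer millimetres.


cube([6750, 100, 2950]);
translate([0, 3900, 0]) cube([6750, 100, 2950]);
translate([0, 100, 0]) cube([100, 3800, 2950]);
translate([6650, 100, 0]) cube([100, 3800, 2950]);
translate([3000, 100, 0]) cube([100, 2750, 2950]);
translate([3000, 3600, 0]) cube([100, 300, 2950]);


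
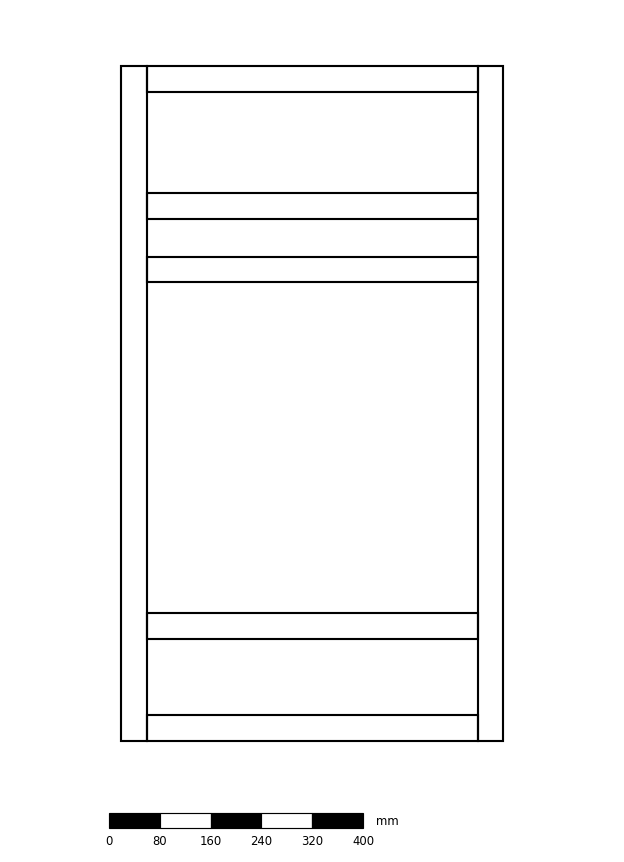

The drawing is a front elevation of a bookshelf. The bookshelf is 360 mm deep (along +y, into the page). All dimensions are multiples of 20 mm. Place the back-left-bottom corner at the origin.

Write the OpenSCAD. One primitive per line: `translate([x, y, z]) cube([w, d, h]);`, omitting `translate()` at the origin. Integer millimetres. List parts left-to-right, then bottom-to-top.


cube([40, 360, 1060]);
translate([40, 0, 0]) cube([520, 360, 40]);
translate([40, 0, 160]) cube([520, 360, 40]);
translate([40, 0, 720]) cube([520, 360, 40]);
translate([40, 0, 820]) cube([520, 360, 40]);
translate([40, 0, 1020]) cube([520, 360, 40]);
translate([560, 0, 0]) cube([40, 360, 1060]);
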